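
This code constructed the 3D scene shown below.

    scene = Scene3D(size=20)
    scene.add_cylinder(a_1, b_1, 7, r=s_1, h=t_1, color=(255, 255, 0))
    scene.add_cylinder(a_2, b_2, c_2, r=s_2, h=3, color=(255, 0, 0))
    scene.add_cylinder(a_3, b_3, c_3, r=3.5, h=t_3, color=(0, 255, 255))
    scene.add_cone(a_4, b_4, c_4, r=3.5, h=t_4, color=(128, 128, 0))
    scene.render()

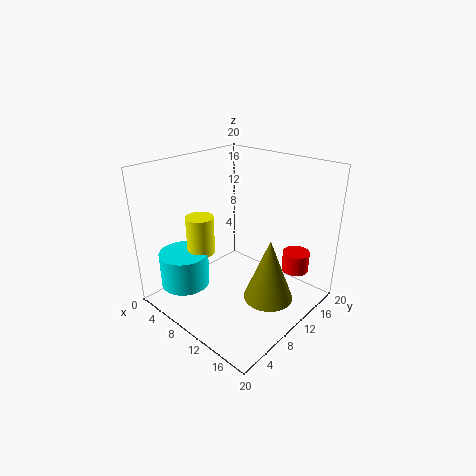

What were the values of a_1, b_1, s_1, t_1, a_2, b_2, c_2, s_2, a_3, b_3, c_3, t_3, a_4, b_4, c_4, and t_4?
a_1 = 5; b_1 = 7.5; s_1 = 2; t_1 = 5.5; a_2 = 15; b_2 = 17.5; c_2 = 3.5; s_2 = 2; a_3 = 4; b_3 = 5; c_3 = 2.5; t_3 = 5; a_4 = 14.5; b_4 = 11.5; c_4 = 1.5; t_4 = 9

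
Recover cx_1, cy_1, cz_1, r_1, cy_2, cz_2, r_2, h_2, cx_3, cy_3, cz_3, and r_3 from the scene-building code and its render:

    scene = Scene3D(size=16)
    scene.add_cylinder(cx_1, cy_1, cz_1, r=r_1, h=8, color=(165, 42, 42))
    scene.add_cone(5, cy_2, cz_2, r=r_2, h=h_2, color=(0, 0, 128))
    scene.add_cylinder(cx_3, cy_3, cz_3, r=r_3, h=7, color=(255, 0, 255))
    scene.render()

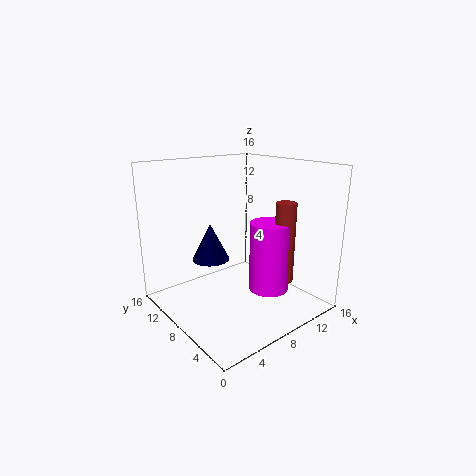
cx_1 = 9
cy_1 = 2
cz_1 = 5
r_1 = 1
cy_2 = 9
cz_2 = 6
r_2 = 2
h_2 = 4
cx_3 = 8
cy_3 = 3
cz_3 = 4
r_3 = 2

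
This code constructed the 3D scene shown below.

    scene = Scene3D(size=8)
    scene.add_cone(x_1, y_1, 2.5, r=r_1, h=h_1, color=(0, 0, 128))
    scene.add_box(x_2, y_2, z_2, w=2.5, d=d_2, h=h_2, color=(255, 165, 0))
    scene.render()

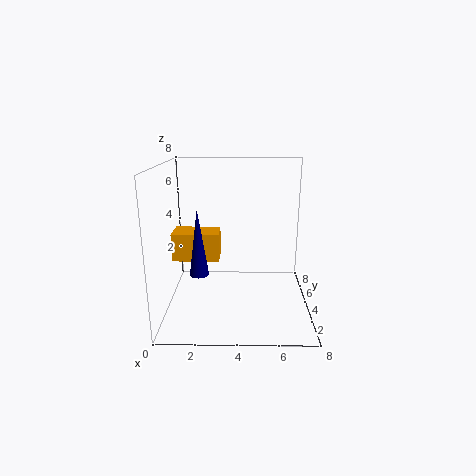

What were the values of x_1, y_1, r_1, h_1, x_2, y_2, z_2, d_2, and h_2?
x_1 = 2, y_1 = 2.5, r_1 = 0.5, h_1 = 3.5, x_2 = 0.5, y_2 = 3, z_2 = 3, d_2 = 1.5, h_2 = 1.5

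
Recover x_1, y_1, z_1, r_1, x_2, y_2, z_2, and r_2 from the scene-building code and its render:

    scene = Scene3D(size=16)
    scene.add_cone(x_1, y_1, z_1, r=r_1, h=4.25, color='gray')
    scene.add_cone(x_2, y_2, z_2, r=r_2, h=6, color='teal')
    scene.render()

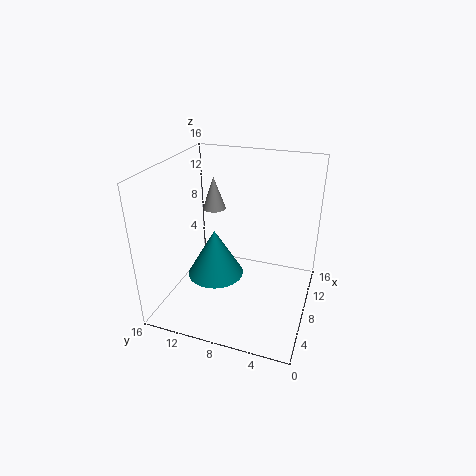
x_1 = 14.25, y_1 = 13.5, z_1 = 8.25, r_1 = 1.5, x_2 = 10, y_2 = 11.75, z_2 = 1.25, r_2 = 3.5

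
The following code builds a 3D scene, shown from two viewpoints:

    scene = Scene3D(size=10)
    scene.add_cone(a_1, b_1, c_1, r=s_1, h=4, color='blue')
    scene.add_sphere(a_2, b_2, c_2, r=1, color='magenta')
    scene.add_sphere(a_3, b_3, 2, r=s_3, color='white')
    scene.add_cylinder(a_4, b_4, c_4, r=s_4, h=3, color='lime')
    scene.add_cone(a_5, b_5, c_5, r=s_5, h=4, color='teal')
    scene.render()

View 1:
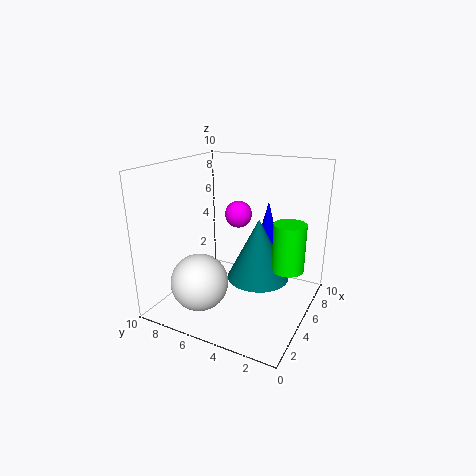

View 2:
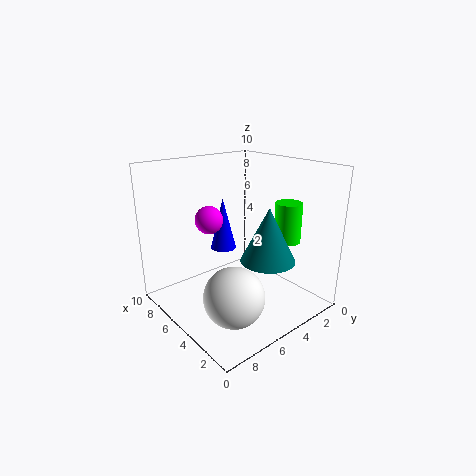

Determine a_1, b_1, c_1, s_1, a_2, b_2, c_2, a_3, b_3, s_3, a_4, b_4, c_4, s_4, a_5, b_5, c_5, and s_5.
a_1 = 8; b_1 = 4; c_1 = 3; s_1 = 1; a_2 = 7; b_2 = 6; c_2 = 6; a_3 = 3; b_3 = 7; s_3 = 2; a_4 = 4; b_4 = 1; c_4 = 4; s_4 = 1; a_5 = 4; b_5 = 3; c_5 = 3; s_5 = 2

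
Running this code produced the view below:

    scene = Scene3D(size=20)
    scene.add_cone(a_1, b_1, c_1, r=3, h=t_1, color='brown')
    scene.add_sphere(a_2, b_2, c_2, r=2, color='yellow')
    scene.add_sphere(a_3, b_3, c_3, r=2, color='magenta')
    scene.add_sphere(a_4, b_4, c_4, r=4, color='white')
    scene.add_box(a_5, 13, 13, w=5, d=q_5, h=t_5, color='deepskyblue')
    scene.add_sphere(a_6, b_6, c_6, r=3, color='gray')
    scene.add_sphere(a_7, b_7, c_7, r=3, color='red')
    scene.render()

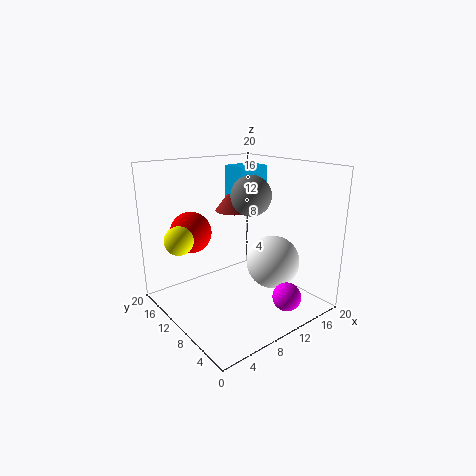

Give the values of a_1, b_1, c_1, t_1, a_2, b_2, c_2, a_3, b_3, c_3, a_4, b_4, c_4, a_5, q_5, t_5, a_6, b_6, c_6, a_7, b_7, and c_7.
a_1 = 14; b_1 = 16; c_1 = 12; t_1 = 4; a_2 = 3; b_2 = 14; c_2 = 10; a_3 = 14; b_3 = 4; c_3 = 2; a_4 = 16; b_4 = 9; c_4 = 5; a_5 = 13; q_5 = 4; t_5 = 6; a_6 = 14; b_6 = 12; c_6 = 15; a_7 = 6; b_7 = 16; c_7 = 10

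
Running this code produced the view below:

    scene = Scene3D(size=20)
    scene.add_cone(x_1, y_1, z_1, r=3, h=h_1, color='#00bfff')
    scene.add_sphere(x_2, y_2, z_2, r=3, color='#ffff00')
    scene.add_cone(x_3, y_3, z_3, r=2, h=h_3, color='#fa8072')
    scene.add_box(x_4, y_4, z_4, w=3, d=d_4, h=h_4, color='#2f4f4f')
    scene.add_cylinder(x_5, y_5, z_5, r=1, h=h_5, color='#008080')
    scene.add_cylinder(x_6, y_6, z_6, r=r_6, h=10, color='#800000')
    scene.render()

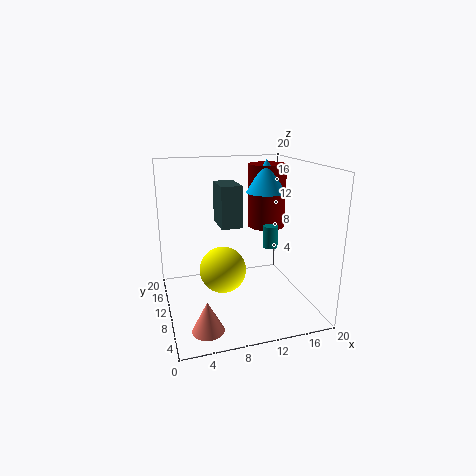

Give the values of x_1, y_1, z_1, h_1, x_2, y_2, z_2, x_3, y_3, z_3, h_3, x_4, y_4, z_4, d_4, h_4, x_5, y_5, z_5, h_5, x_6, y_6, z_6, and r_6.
x_1 = 16, y_1 = 15, z_1 = 15, h_1 = 5, x_2 = 7, y_2 = 7, z_2 = 7, x_3 = 4, y_3 = 3, z_3 = 1, h_3 = 4, x_4 = 8, y_4 = 11, z_4 = 11, d_4 = 5, h_4 = 6, x_5 = 14, y_5 = 8, z_5 = 9, h_5 = 3, x_6 = 17, y_6 = 17, z_6 = 9, r_6 = 3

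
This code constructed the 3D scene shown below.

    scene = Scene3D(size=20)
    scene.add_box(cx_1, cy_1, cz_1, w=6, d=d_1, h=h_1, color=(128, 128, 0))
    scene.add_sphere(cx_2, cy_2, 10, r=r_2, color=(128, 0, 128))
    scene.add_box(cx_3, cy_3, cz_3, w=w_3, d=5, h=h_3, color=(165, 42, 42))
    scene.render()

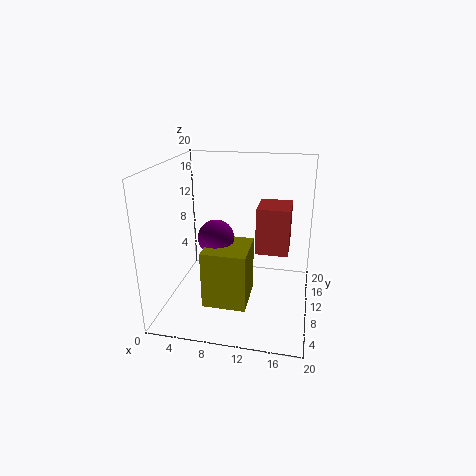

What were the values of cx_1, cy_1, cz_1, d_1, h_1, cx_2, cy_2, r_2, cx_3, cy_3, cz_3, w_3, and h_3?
cx_1 = 6; cy_1 = 5; cz_1 = 1.5; d_1 = 6.5; h_1 = 8; cx_2 = 7; cy_2 = 9.5; r_2 = 2.5; cx_3 = 12.5; cy_3 = 9.5; cz_3 = 8; w_3 = 4.5; h_3 = 6.5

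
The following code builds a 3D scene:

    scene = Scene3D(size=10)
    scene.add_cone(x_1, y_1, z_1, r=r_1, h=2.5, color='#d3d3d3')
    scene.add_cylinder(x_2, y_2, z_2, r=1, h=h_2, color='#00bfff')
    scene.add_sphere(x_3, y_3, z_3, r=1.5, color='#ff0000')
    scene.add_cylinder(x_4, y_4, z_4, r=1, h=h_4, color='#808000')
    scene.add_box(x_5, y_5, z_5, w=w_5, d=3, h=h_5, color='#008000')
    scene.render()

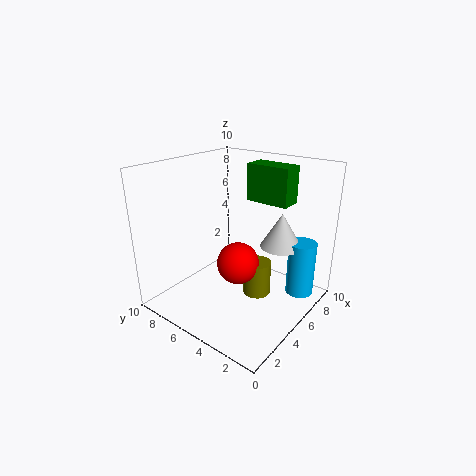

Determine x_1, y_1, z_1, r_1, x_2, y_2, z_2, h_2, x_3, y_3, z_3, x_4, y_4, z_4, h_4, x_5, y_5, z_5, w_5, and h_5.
x_1 = 7.5
y_1 = 3
z_1 = 4
r_1 = 1.5
x_2 = 8
y_2 = 1.5
z_2 = 0.5
h_2 = 4
x_3 = 5
y_3 = 5
z_3 = 3
x_4 = 6
y_4 = 4
z_4 = 0.5
h_4 = 2.5
x_5 = 6
y_5 = 2
z_5 = 7.5
w_5 = 1.5
h_5 = 2.5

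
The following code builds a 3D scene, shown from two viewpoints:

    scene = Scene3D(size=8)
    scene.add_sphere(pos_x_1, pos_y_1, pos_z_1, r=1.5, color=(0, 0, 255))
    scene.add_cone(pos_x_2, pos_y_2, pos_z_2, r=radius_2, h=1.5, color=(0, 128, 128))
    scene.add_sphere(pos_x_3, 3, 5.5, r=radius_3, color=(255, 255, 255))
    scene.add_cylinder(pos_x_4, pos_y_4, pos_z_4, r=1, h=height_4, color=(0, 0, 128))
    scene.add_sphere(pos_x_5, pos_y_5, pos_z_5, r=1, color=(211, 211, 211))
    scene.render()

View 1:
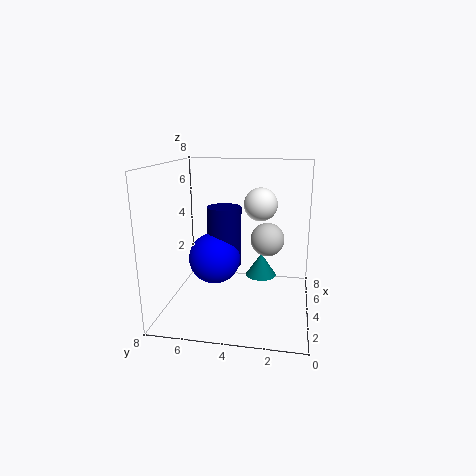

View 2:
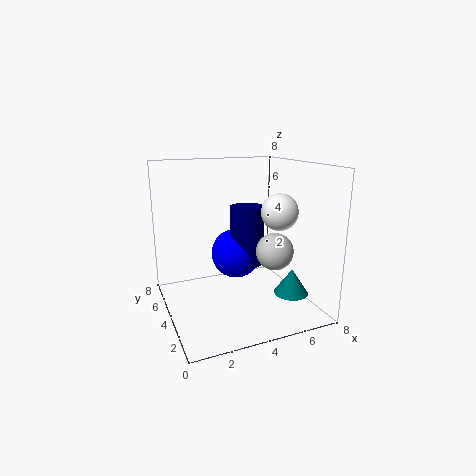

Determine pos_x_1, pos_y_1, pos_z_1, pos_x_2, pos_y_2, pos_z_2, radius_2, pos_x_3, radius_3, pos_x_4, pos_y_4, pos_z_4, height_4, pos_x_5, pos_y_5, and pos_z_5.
pos_x_1 = 4.5
pos_y_1 = 5.5
pos_z_1 = 2.5
pos_x_2 = 7
pos_y_2 = 3
pos_z_2 = 0.5
radius_2 = 1
pos_x_3 = 6
radius_3 = 1
pos_x_4 = 5
pos_y_4 = 5
pos_z_4 = 2
height_4 = 3.5
pos_x_5 = 5.5
pos_y_5 = 2.5
pos_z_5 = 3.5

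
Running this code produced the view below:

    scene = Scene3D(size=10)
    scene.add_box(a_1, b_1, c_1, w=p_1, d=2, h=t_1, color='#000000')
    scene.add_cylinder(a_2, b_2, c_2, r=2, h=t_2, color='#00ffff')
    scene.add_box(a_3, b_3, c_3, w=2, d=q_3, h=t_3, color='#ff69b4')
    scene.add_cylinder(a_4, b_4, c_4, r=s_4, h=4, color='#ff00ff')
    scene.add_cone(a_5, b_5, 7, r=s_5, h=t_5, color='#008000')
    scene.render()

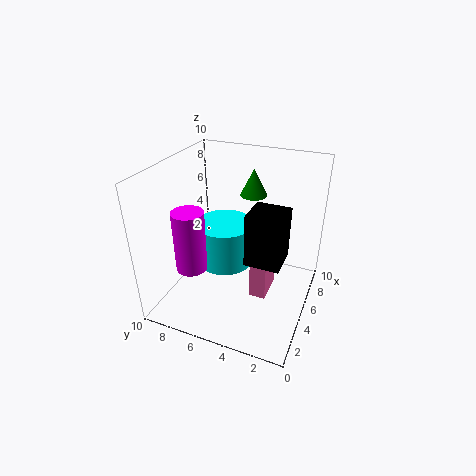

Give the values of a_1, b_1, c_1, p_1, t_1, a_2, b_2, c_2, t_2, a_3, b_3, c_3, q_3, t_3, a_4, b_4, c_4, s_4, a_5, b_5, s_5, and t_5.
a_1 = 1; b_1 = 1; c_1 = 6; p_1 = 2; t_1 = 3; a_2 = 5; b_2 = 6; c_2 = 3; t_2 = 3; a_3 = 2; b_3 = 2; c_3 = 3; q_3 = 1; t_3 = 3; a_4 = 2; b_4 = 7; c_4 = 4; s_4 = 1; a_5 = 8; b_5 = 5; s_5 = 1; t_5 = 2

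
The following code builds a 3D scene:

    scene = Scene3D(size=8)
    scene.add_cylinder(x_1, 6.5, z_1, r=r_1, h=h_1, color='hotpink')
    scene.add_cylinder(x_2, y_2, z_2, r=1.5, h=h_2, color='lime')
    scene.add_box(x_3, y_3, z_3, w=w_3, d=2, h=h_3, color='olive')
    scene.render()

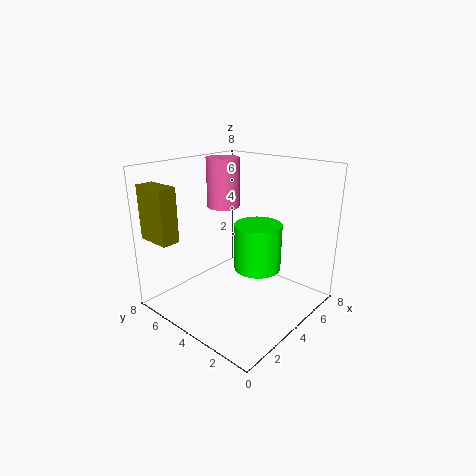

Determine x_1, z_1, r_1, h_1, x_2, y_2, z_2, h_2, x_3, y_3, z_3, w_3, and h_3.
x_1 = 5.5
z_1 = 5
r_1 = 1
h_1 = 3
x_2 = 6.5
y_2 = 4.5
z_2 = 1
h_2 = 3
x_3 = 0.5
y_3 = 6
z_3 = 4
w_3 = 1
h_3 = 3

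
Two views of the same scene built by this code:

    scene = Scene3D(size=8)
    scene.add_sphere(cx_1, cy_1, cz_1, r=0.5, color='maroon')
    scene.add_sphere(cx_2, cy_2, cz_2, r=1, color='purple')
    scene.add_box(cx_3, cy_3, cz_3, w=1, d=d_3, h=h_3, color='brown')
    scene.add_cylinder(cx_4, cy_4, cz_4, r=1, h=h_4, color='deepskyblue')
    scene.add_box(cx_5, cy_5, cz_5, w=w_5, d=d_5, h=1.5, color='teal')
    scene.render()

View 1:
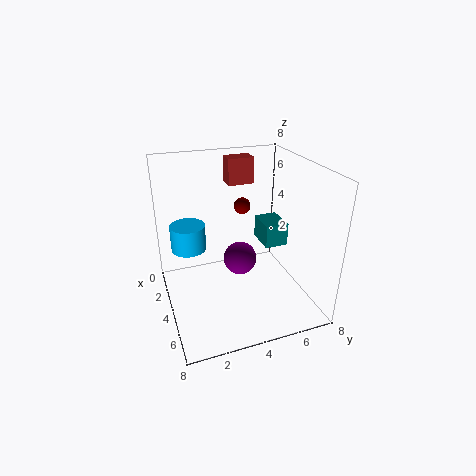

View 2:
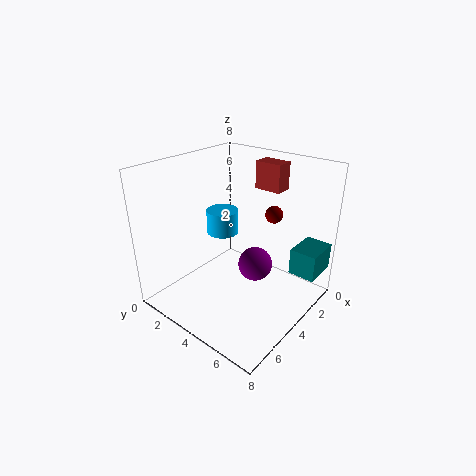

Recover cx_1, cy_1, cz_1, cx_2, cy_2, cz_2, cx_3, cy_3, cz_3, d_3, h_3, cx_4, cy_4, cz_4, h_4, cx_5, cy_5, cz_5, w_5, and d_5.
cx_1 = 2; cy_1 = 5; cz_1 = 5; cx_2 = 3; cy_2 = 4.5; cz_2 = 2; cx_3 = 1.5; cy_3 = 4; cz_3 = 6.5; d_3 = 1.5; h_3 = 1.5; cx_4 = 2.5; cy_4 = 1.5; cz_4 = 3; h_4 = 1.5; cx_5 = 0.5; cy_5 = 6.5; cz_5 = 2; w_5 = 2; d_5 = 1.5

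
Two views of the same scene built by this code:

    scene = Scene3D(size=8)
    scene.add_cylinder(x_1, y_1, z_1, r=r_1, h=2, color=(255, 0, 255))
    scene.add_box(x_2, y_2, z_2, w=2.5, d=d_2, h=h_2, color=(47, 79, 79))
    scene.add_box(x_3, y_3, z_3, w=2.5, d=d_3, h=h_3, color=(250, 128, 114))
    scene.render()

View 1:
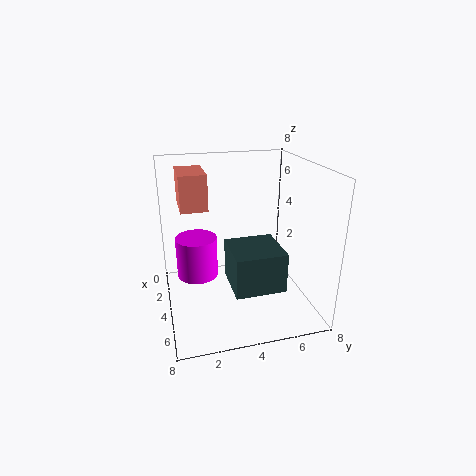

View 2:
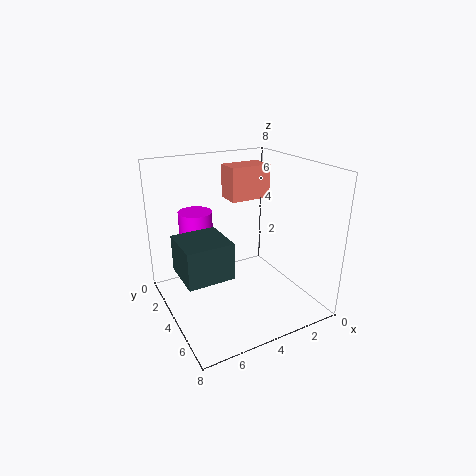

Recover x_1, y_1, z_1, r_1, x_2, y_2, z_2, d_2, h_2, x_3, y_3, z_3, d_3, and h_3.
x_1 = 5.5, y_1 = 1.5, z_1 = 3, r_1 = 1, x_2 = 5, y_2 = 3, z_2 = 2.5, d_2 = 2.5, h_2 = 2, x_3 = 1, y_3 = 1, z_3 = 5.5, d_3 = 1.5, h_3 = 2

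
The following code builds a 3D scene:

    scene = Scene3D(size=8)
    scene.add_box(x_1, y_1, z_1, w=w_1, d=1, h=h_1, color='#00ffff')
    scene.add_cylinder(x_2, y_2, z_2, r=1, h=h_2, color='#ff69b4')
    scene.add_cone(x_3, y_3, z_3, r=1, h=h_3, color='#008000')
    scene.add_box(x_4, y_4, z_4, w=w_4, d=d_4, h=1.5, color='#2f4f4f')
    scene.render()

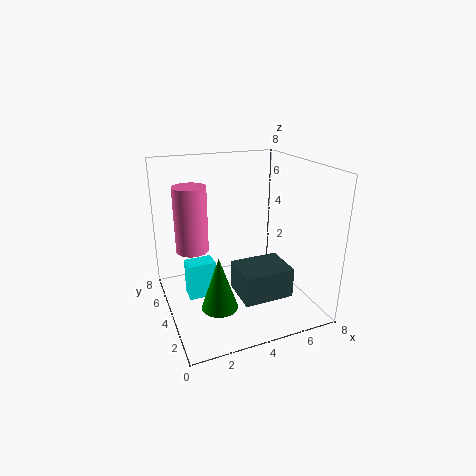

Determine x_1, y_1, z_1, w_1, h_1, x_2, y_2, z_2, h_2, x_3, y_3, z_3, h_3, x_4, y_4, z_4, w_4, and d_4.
x_1 = 1; y_1 = 3.5; z_1 = 1; w_1 = 1.5; h_1 = 2; x_2 = 2; y_2 = 6.5; z_2 = 2.5; h_2 = 4; x_3 = 2.5; y_3 = 3; z_3 = 0.5; h_3 = 3; x_4 = 3; y_4 = 0.5; z_4 = 2; w_4 = 2.5; d_4 = 2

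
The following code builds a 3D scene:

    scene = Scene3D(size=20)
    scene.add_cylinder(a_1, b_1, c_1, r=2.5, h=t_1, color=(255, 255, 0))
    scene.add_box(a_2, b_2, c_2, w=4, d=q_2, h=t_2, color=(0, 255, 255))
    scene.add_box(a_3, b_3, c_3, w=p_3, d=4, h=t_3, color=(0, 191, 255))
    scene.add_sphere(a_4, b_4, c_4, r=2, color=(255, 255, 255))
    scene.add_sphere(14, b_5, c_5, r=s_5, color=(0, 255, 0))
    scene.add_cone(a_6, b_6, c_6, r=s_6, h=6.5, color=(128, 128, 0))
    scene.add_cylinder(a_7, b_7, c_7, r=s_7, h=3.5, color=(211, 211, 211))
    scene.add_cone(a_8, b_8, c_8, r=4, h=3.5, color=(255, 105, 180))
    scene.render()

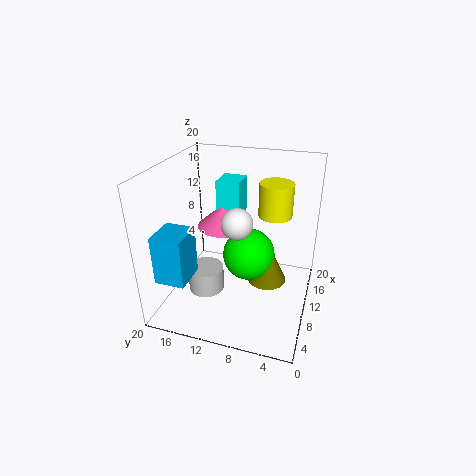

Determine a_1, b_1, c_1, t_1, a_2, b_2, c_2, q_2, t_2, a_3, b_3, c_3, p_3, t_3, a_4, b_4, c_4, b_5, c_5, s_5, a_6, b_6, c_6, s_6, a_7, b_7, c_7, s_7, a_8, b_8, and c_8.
a_1 = 15.5, b_1 = 6, c_1 = 11.5, t_1 = 5, a_2 = 13.5, b_2 = 11, c_2 = 11, q_2 = 3.5, t_2 = 5.5, a_3 = 1.5, b_3 = 14.5, c_3 = 6.5, p_3 = 4.5, t_3 = 6.5, a_4 = 6.5, b_4 = 9, c_4 = 14, b_5 = 9.5, c_5 = 5, s_5 = 4, a_6 = 14, b_6 = 6.5, c_6 = 1, s_6 = 3, a_7 = 7.5, b_7 = 14, c_7 = 2.5, s_7 = 2.5, a_8 = 14, b_8 = 13.5, c_8 = 9.5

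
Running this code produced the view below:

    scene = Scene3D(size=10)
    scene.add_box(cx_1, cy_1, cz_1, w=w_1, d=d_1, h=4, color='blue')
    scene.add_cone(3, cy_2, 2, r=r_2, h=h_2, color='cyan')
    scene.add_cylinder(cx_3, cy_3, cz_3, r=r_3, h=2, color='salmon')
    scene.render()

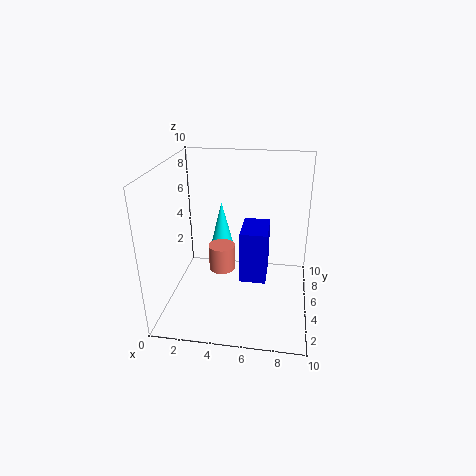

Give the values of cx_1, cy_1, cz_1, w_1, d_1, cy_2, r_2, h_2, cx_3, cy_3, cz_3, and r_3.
cx_1 = 5; cy_1 = 5.5; cz_1 = 1; w_1 = 2; d_1 = 3; cy_2 = 9; r_2 = 1; h_2 = 4; cx_3 = 3.5; cy_3 = 6.5; cz_3 = 1.5; r_3 = 1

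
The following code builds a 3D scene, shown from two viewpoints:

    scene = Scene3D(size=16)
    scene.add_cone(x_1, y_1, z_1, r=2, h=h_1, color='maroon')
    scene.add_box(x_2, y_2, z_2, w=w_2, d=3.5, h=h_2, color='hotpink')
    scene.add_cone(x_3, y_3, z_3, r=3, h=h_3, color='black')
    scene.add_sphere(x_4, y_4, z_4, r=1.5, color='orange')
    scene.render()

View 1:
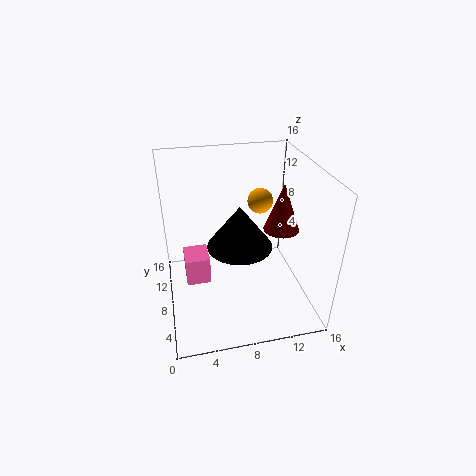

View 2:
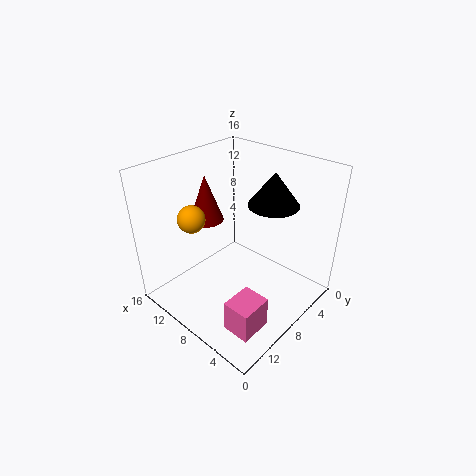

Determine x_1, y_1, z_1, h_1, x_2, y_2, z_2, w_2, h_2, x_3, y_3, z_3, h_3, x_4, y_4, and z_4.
x_1 = 13
y_1 = 8
z_1 = 8.5
h_1 = 5.5
x_2 = 2
y_2 = 10
z_2 = 0.5
w_2 = 3
h_2 = 3.5
x_3 = 7
y_3 = 3
z_3 = 10.5
h_3 = 4
x_4 = 11.5
y_4 = 11.5
z_4 = 10.5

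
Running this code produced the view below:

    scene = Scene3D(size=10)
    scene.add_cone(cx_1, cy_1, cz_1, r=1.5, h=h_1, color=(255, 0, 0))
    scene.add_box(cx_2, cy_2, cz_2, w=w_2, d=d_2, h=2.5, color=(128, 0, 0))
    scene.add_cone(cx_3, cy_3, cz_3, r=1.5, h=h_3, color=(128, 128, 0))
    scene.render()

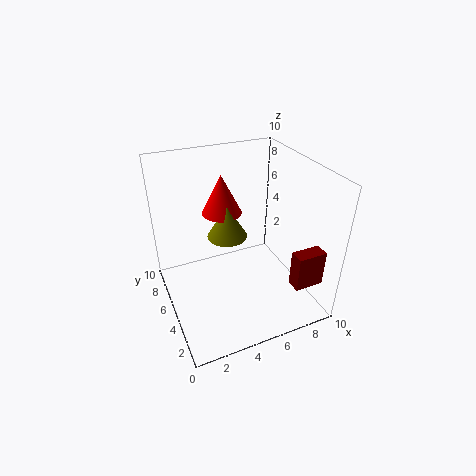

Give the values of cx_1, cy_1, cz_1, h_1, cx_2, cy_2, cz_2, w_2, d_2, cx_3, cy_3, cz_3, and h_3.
cx_1 = 5
cy_1 = 8
cz_1 = 5.5
h_1 = 3
cx_2 = 7.5
cy_2 = 1
cz_2 = 2.5
w_2 = 2
d_2 = 1
cx_3 = 5
cy_3 = 7
cz_3 = 4
h_3 = 2.5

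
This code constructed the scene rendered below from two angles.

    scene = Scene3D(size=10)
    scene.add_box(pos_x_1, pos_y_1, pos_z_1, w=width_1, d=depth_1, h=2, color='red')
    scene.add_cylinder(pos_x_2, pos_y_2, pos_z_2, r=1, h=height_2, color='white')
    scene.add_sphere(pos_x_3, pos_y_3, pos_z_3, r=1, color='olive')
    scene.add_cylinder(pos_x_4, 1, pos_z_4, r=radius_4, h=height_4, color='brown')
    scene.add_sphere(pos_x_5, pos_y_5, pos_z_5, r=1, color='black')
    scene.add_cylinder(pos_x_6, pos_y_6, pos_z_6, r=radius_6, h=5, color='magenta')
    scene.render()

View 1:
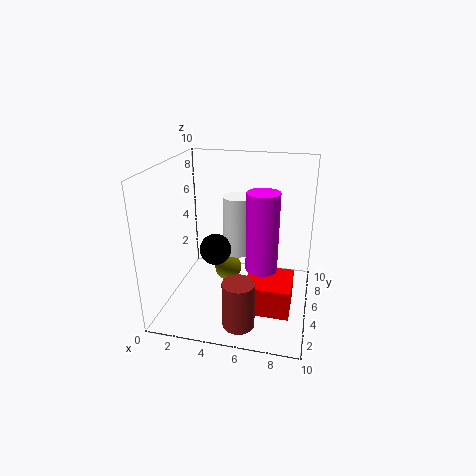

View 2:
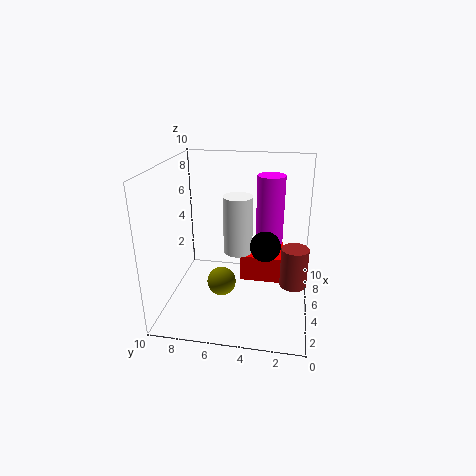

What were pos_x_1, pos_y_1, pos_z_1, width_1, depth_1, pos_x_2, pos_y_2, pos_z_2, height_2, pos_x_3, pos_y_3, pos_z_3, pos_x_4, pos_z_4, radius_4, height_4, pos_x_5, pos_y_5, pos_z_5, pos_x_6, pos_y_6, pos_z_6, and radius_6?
pos_x_1 = 6; pos_y_1 = 2; pos_z_1 = 1; width_1 = 3; depth_1 = 3; pos_x_2 = 5; pos_y_2 = 5; pos_z_2 = 4; height_2 = 4; pos_x_3 = 4; pos_y_3 = 6; pos_z_3 = 2; pos_x_4 = 6; pos_z_4 = 1; radius_4 = 1; height_4 = 3; pos_x_5 = 4; pos_y_5 = 3; pos_z_5 = 5; pos_x_6 = 7; pos_y_6 = 3; pos_z_6 = 4; radius_6 = 1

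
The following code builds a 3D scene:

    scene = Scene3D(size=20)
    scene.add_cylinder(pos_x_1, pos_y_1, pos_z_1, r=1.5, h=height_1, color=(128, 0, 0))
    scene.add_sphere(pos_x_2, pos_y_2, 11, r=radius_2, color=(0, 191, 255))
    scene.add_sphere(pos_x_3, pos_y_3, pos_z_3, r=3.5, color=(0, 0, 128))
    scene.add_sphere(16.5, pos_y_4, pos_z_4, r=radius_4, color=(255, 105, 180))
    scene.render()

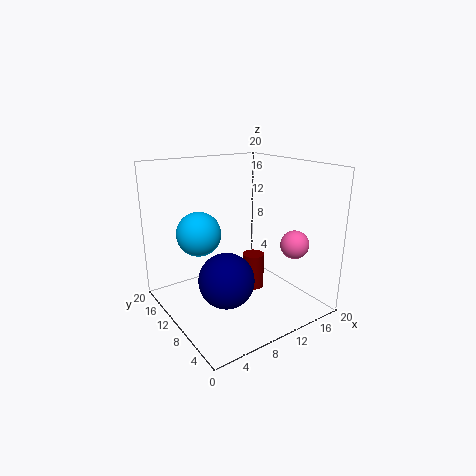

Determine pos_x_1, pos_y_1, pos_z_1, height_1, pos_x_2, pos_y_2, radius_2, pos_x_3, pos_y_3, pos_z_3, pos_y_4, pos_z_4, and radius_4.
pos_x_1 = 12; pos_y_1 = 9; pos_z_1 = 2.5; height_1 = 5; pos_x_2 = 5; pos_y_2 = 12; radius_2 = 3; pos_x_3 = 5.5; pos_y_3 = 6; pos_z_3 = 6.5; pos_y_4 = 5.5; pos_z_4 = 9; radius_4 = 2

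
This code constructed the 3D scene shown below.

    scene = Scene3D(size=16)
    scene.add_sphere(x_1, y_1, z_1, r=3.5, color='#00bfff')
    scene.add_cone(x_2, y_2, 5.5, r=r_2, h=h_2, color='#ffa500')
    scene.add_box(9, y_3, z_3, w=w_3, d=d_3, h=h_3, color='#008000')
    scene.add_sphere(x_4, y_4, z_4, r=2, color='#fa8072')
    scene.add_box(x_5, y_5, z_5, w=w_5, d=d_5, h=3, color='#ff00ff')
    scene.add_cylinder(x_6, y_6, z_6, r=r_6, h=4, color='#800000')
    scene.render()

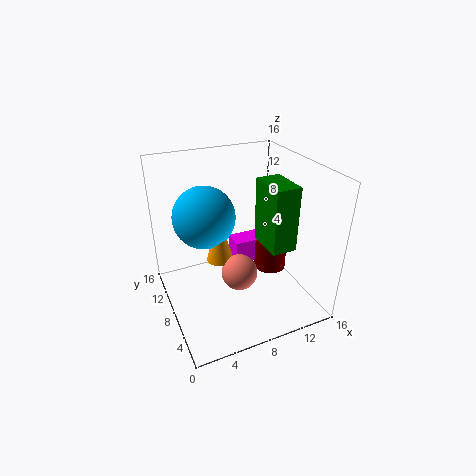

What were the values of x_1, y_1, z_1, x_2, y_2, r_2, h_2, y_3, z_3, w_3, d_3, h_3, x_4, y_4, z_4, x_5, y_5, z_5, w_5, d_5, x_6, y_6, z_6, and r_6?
x_1 = 5; y_1 = 10.5; z_1 = 10; x_2 = 6; y_2 = 8.5; r_2 = 1.5; h_2 = 5.5; y_3 = 2; z_3 = 9; w_3 = 2.5; d_3 = 4; h_3 = 6.5; x_4 = 7.5; y_4 = 6.5; z_4 = 4.5; x_5 = 9; y_5 = 10.5; z_5 = 2.5; w_5 = 4; d_5 = 2.5; x_6 = 13.5; y_6 = 10; z_6 = 1.5; r_6 = 2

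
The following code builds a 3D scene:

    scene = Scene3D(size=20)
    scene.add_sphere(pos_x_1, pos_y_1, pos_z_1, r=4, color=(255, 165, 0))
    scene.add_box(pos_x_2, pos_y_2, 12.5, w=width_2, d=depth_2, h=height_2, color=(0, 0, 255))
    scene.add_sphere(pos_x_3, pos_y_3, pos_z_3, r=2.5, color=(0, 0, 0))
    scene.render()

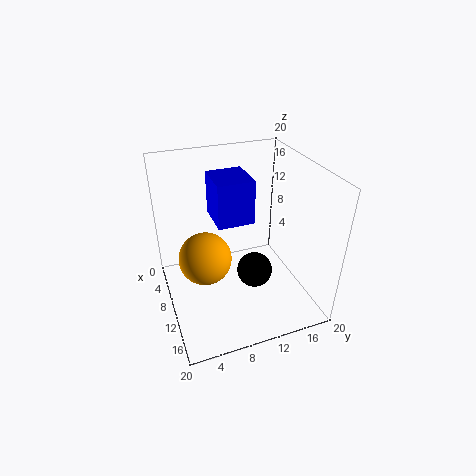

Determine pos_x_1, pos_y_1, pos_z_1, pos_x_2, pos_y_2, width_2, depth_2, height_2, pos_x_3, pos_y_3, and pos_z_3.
pos_x_1 = 6.5; pos_y_1 = 6; pos_z_1 = 5; pos_x_2 = 5.5; pos_y_2 = 7; width_2 = 5.5; depth_2 = 5; height_2 = 6; pos_x_3 = 11.5; pos_y_3 = 12; pos_z_3 = 5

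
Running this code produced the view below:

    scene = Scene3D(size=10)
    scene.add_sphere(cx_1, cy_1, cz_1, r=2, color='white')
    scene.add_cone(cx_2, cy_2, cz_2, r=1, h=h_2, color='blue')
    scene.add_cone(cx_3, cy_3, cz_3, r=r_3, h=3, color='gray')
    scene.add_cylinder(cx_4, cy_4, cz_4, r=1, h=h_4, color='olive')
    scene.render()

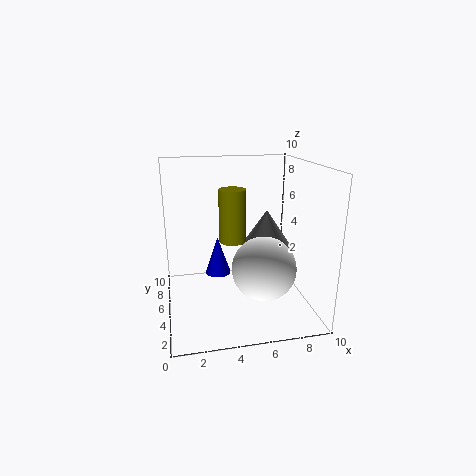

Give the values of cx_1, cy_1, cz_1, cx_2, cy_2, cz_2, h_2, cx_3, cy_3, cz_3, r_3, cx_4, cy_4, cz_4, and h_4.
cx_1 = 6
cy_1 = 2
cz_1 = 4
cx_2 = 4
cy_2 = 8
cz_2 = 1
h_2 = 3
cx_3 = 8
cy_3 = 8
cz_3 = 3
r_3 = 2
cx_4 = 5
cy_4 = 7
cz_4 = 4
h_4 = 4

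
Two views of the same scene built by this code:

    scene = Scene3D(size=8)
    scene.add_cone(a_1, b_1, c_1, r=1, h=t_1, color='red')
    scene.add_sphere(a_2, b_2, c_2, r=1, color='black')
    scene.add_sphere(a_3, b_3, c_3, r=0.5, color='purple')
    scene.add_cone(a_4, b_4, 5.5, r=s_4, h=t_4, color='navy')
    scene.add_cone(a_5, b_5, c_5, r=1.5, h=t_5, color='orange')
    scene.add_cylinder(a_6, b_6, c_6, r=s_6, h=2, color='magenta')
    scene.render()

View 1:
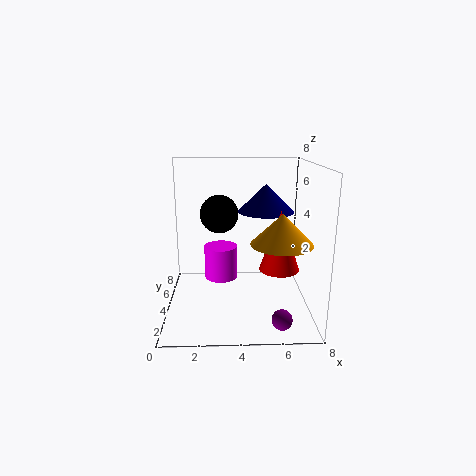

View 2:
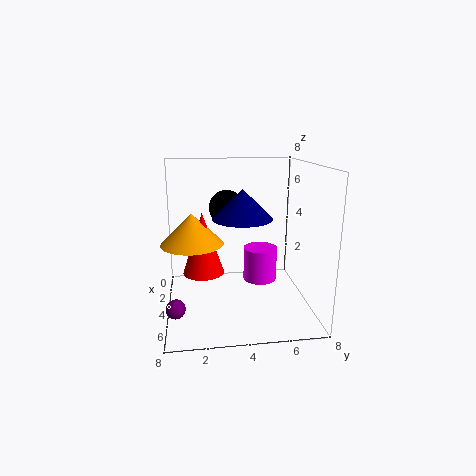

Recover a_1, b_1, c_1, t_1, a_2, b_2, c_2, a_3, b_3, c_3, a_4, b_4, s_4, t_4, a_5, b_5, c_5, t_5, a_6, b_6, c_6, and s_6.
a_1 = 6, b_1 = 2, c_1 = 3, t_1 = 3, a_2 = 3, b_2 = 3.5, c_2 = 5.5, a_3 = 6, b_3 = 0.5, c_3 = 1, a_4 = 5.5, b_4 = 4, s_4 = 1.5, t_4 = 1.5, a_5 = 6, b_5 = 1.5, c_5 = 4.5, t_5 = 1.5, a_6 = 3, b_6 = 5.5, c_6 = 1, s_6 = 1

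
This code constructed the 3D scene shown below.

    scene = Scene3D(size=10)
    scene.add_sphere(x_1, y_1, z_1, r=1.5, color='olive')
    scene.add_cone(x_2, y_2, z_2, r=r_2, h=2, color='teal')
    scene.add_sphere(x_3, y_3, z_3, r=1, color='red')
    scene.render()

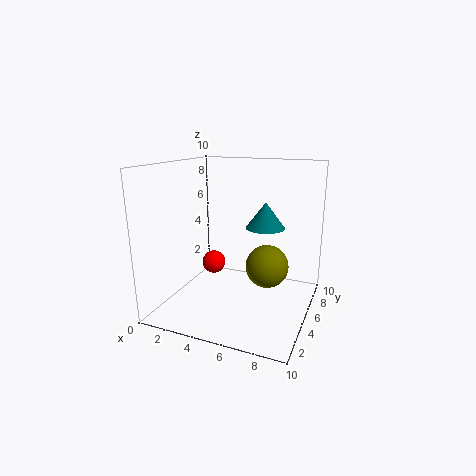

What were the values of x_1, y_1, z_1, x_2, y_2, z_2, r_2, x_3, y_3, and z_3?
x_1 = 7; y_1 = 5.5; z_1 = 3; x_2 = 6; y_2 = 8; z_2 = 5; r_2 = 1.5; x_3 = 1; y_3 = 9; z_3 = 1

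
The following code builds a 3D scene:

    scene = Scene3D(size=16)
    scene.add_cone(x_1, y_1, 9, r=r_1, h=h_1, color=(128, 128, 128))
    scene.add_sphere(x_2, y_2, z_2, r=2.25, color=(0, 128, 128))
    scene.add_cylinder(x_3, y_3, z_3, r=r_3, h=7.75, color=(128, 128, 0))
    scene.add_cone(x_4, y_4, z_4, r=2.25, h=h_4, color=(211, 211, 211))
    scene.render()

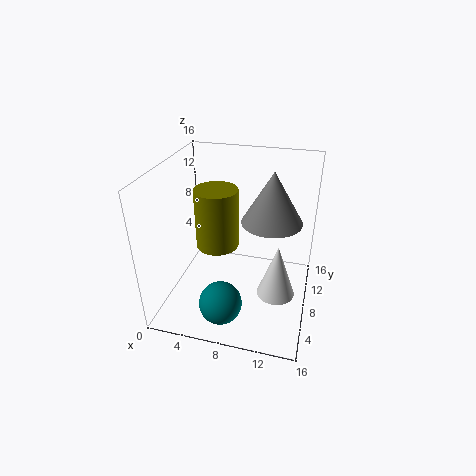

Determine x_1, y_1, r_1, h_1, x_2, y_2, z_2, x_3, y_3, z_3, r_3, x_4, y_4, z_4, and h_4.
x_1 = 11.25; y_1 = 10.75; r_1 = 3.5; h_1 = 6; x_2 = 7.5; y_2 = 2.75; z_2 = 3; x_3 = 4; y_3 = 12.5; z_3 = 3.75; r_3 = 2.75; x_4 = 12.5; y_4 = 8.75; z_4 = 0.5; h_4 = 6.5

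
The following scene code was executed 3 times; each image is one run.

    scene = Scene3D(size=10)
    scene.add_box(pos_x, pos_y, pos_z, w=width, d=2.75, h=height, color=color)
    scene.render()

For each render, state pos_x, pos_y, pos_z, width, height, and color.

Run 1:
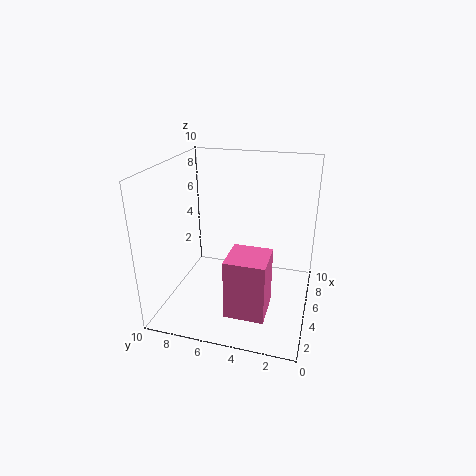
pos_x = 2.25
pos_y = 2.5
pos_z = 0.25
width = 2.75
height = 4.25
color = 'hotpink'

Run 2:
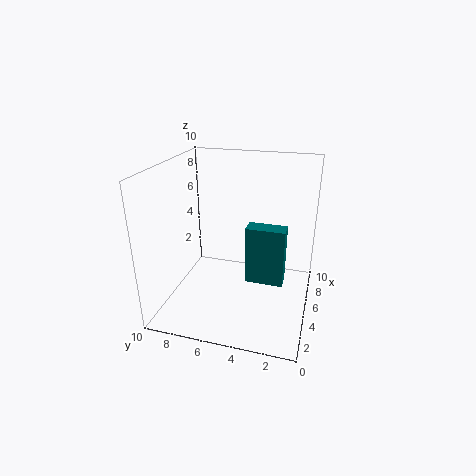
pos_x = 5
pos_y = 1.75
pos_z = 1.5
width = 1.25
height = 4.25
color = 'teal'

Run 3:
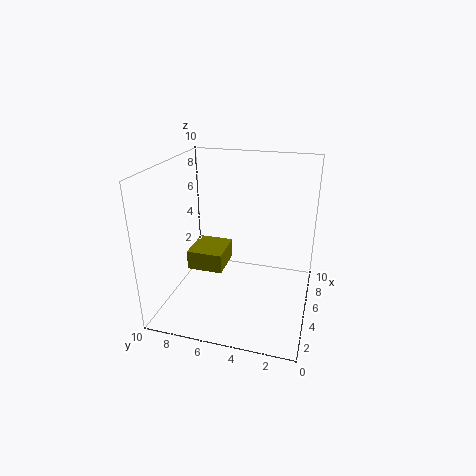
pos_x = 5.5
pos_y = 6.5
pos_z = 1.5
width = 3
height = 1.5
color = 'olive'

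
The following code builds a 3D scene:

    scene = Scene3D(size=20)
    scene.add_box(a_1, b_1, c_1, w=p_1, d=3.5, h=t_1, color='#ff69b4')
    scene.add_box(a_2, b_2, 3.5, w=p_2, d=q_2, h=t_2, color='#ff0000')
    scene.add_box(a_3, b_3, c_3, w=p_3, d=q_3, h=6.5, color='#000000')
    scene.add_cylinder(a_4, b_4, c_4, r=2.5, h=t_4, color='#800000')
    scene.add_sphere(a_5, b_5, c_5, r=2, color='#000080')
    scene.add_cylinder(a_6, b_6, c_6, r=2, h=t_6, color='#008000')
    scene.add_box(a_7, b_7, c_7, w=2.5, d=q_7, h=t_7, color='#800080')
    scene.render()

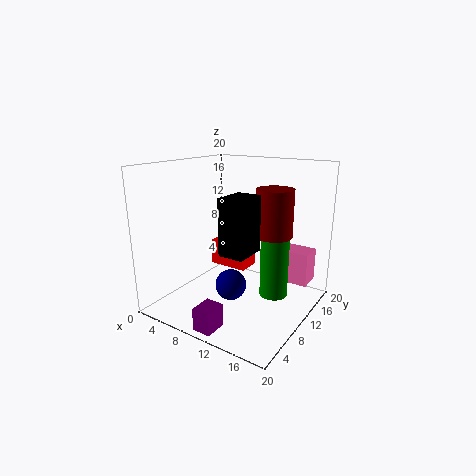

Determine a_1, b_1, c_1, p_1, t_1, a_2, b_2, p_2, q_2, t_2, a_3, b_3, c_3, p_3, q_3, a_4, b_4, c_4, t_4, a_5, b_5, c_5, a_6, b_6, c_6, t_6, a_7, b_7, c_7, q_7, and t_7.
a_1 = 12.5, b_1 = 16, c_1 = 2, p_1 = 5.5, t_1 = 5, a_2 = 3, b_2 = 13, p_2 = 6, q_2 = 3.5, t_2 = 4, a_3 = 13, b_3 = 1.5, c_3 = 11, p_3 = 3, q_3 = 4, a_4 = 14.5, b_4 = 12, c_4 = 10.5, t_4 = 6.5, a_5 = 11.5, b_5 = 6, c_5 = 5, a_6 = 14.5, b_6 = 12.5, c_6 = 1.5, t_6 = 10, a_7 = 9.5, b_7 = 0.5, c_7 = 0.5, q_7 = 3, t_7 = 3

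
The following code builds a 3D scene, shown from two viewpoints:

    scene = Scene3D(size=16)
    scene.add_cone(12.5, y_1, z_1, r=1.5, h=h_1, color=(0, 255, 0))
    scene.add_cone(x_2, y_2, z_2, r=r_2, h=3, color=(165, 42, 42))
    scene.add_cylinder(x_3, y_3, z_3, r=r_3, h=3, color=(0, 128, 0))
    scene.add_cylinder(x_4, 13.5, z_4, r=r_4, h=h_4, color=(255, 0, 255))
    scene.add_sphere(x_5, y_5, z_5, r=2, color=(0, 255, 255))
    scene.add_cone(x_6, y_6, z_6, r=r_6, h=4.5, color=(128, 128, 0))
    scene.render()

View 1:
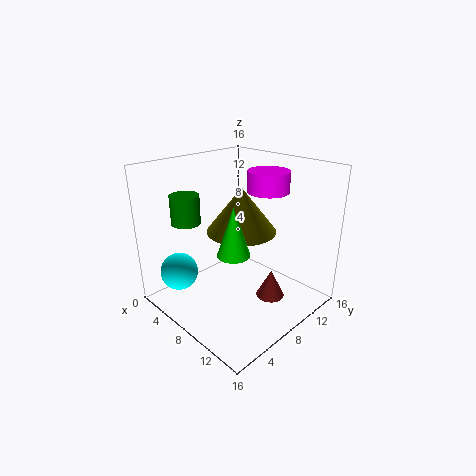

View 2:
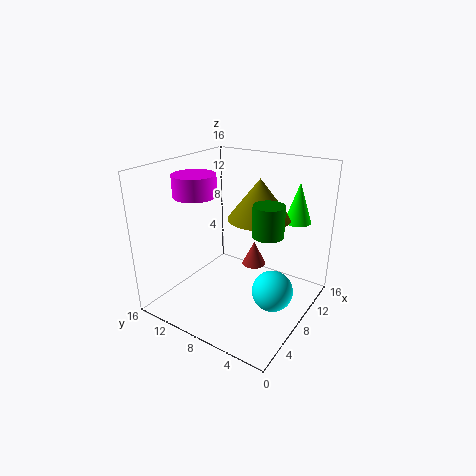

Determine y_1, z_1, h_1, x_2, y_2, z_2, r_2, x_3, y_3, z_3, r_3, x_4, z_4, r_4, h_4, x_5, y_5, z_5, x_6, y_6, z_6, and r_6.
y_1 = 3
z_1 = 9.5
h_1 = 4.5
x_2 = 12.5
y_2 = 8.5
z_2 = 2.5
r_2 = 1.5
x_3 = 5.5
y_3 = 3
z_3 = 10.5
r_3 = 1.5
x_4 = 7.5
z_4 = 12
r_4 = 2.5
h_4 = 2.5
x_5 = 5
y_5 = 2
z_5 = 5
x_6 = 10
y_6 = 6.5
z_6 = 10
r_6 = 3.5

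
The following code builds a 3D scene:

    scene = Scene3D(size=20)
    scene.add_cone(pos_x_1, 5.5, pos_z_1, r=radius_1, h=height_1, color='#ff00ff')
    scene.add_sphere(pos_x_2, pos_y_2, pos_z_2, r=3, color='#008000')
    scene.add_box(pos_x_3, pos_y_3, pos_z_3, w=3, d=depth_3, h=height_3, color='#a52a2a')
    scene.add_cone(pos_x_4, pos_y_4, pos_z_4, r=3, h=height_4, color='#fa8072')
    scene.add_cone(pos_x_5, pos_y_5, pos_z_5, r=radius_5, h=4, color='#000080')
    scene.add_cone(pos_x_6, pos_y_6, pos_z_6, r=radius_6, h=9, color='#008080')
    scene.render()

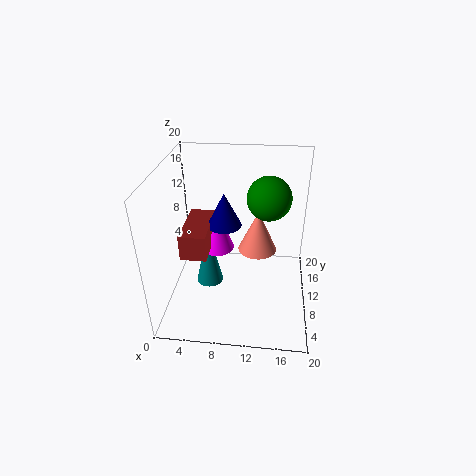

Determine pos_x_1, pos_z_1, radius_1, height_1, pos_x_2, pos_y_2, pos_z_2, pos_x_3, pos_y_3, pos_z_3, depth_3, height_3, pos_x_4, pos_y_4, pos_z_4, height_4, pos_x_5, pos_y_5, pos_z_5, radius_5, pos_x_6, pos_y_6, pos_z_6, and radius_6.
pos_x_1 = 8, pos_z_1 = 11.5, radius_1 = 2, height_1 = 5.5, pos_x_2 = 14, pos_y_2 = 11.5, pos_z_2 = 15.5, pos_x_3 = 4.5, pos_y_3 = 1, pos_z_3 = 12.5, depth_3 = 6.5, height_3 = 3, pos_x_4 = 12.5, pos_y_4 = 15, pos_z_4 = 5, height_4 = 6.5, pos_x_5 = 9, pos_y_5 = 5, pos_z_5 = 15, radius_5 = 2, pos_x_6 = 5.5, pos_y_6 = 11, pos_z_6 = 1.5, radius_6 = 2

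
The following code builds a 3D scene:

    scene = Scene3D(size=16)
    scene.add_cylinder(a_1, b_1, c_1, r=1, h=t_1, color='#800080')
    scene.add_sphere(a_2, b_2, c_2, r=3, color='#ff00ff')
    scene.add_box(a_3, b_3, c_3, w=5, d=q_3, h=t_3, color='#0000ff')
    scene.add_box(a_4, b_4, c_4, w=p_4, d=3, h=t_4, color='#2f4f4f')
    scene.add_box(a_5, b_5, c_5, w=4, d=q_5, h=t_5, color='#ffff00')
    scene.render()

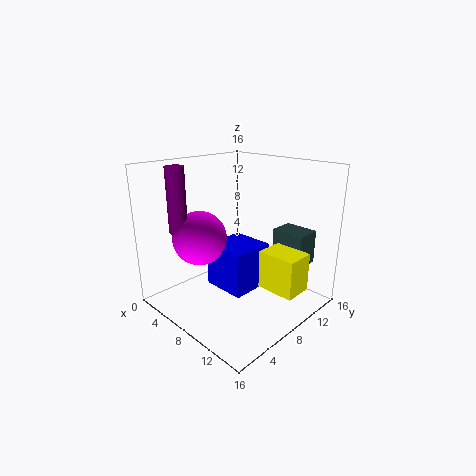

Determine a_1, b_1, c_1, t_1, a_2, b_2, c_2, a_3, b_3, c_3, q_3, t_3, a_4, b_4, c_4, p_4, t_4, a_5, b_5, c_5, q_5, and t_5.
a_1 = 4
b_1 = 3
c_1 = 9
t_1 = 7
a_2 = 5
b_2 = 5
c_2 = 8
a_3 = 5
b_3 = 6
c_3 = 2
q_3 = 5
t_3 = 5
a_4 = 9
b_4 = 13
c_4 = 4
p_4 = 4
t_4 = 4
a_5 = 12
b_5 = 7
c_5 = 4
q_5 = 3
t_5 = 4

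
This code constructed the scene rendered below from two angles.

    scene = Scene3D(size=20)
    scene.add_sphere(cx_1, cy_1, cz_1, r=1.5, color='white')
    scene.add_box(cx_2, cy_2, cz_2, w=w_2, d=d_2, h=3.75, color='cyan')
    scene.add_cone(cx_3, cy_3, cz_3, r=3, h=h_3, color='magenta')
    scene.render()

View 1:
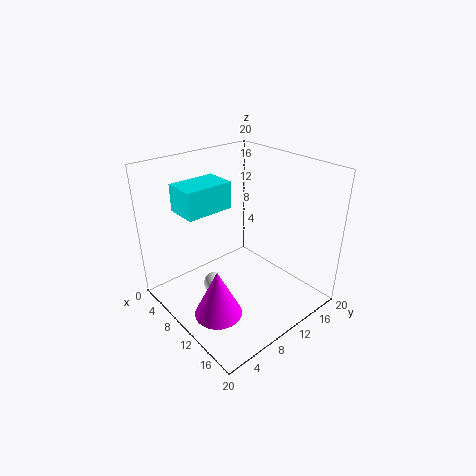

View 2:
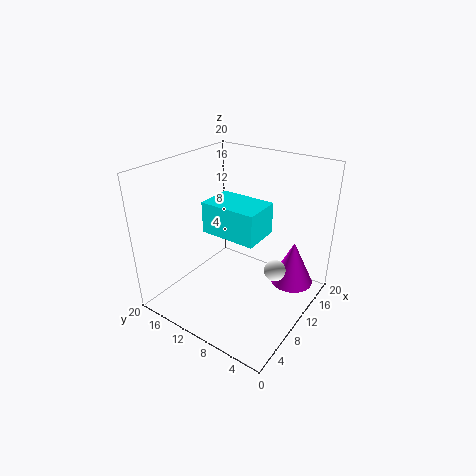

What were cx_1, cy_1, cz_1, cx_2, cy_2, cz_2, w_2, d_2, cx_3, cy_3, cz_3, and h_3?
cx_1 = 11.5, cy_1 = 4.75, cz_1 = 5.75, cx_2 = 3.5, cy_2 = 3.75, cz_2 = 13.75, w_2 = 4.5, d_2 = 6.75, cx_3 = 14, cy_3 = 3.25, cz_3 = 3.25, h_3 = 6.25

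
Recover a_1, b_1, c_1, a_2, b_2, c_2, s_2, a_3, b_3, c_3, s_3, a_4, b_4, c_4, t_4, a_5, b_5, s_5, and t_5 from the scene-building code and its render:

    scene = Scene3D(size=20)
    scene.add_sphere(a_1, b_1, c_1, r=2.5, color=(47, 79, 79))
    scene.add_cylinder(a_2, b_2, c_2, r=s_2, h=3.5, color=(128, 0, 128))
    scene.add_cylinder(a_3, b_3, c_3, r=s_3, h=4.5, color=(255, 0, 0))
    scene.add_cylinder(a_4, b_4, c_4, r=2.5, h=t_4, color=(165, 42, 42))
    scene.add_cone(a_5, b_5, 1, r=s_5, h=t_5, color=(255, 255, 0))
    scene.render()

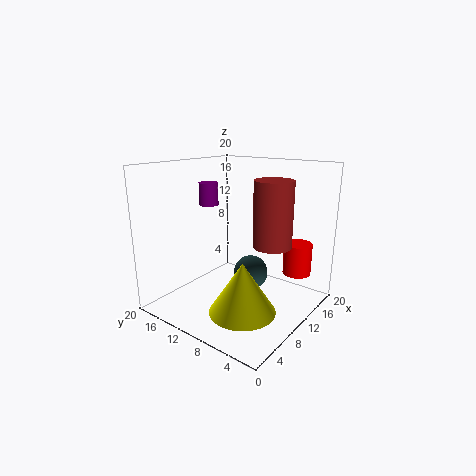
a_1 = 12.5; b_1 = 9.5; c_1 = 4; a_2 = 13; b_2 = 18; c_2 = 13; s_2 = 1.5; a_3 = 15.5; b_3 = 3.5; c_3 = 4.5; s_3 = 2; a_4 = 10; b_4 = 4.5; c_4 = 10; t_4 = 8.5; a_5 = 7; b_5 = 7; s_5 = 4.5; t_5 = 7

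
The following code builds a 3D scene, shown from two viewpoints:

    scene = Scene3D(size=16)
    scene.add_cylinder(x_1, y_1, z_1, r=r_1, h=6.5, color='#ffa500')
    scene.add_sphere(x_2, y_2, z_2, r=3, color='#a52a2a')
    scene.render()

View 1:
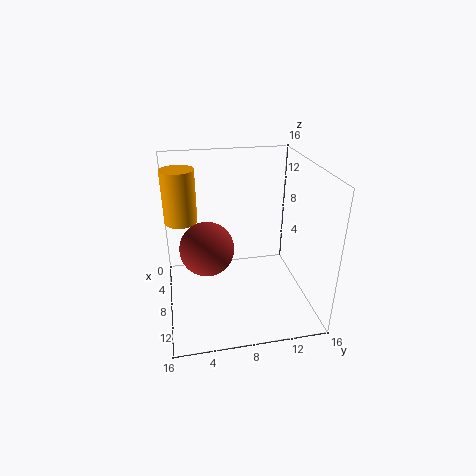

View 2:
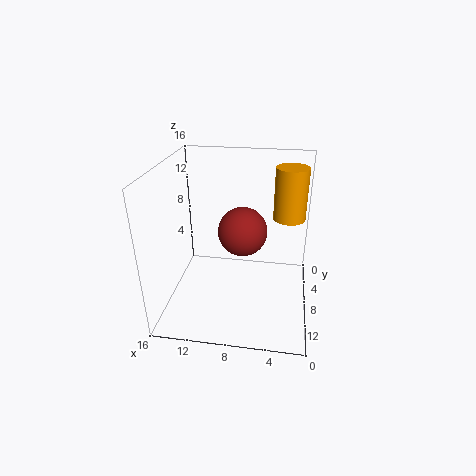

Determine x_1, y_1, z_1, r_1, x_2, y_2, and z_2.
x_1 = 2.5, y_1 = 2, z_1 = 8, r_1 = 2, x_2 = 8, y_2 = 4.5, z_2 = 7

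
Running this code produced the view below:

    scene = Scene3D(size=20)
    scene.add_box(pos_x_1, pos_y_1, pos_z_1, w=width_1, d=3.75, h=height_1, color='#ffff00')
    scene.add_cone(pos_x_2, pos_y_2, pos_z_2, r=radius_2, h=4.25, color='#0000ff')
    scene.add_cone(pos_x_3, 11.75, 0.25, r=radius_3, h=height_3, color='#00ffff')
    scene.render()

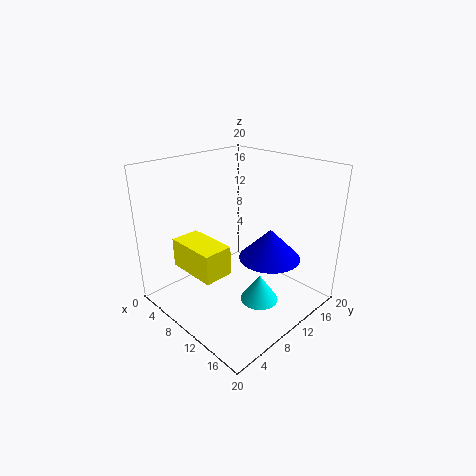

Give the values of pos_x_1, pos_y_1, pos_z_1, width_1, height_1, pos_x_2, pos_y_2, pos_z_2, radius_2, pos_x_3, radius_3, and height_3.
pos_x_1 = 6.5
pos_y_1 = 1.75
pos_z_1 = 7.75
width_1 = 6.75
height_1 = 3.75
pos_x_2 = 13.5
pos_y_2 = 12.75
pos_z_2 = 7.25
radius_2 = 4.25
pos_x_3 = 12.75
radius_3 = 2.75
height_3 = 4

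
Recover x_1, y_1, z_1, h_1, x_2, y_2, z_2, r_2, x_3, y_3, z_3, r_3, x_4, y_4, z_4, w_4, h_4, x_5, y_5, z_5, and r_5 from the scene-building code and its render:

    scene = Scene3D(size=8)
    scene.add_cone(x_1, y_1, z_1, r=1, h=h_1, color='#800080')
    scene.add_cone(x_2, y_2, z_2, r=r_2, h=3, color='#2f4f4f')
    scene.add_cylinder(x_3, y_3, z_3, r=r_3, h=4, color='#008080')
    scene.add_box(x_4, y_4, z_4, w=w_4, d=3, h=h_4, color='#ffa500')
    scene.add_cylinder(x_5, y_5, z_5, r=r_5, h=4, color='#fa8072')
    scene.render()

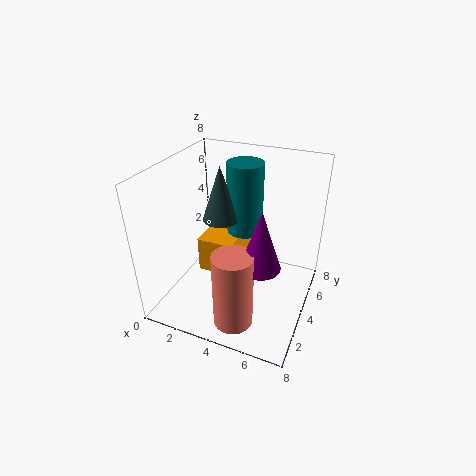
x_1 = 6, y_1 = 2, z_1 = 4, h_1 = 3, x_2 = 3, y_2 = 4, z_2 = 5, r_2 = 1, x_3 = 4, y_3 = 5, z_3 = 4, r_3 = 1, x_4 = 2, y_4 = 3, z_4 = 2, w_4 = 2, h_4 = 2, x_5 = 5, y_5 = 1, z_5 = 1, r_5 = 1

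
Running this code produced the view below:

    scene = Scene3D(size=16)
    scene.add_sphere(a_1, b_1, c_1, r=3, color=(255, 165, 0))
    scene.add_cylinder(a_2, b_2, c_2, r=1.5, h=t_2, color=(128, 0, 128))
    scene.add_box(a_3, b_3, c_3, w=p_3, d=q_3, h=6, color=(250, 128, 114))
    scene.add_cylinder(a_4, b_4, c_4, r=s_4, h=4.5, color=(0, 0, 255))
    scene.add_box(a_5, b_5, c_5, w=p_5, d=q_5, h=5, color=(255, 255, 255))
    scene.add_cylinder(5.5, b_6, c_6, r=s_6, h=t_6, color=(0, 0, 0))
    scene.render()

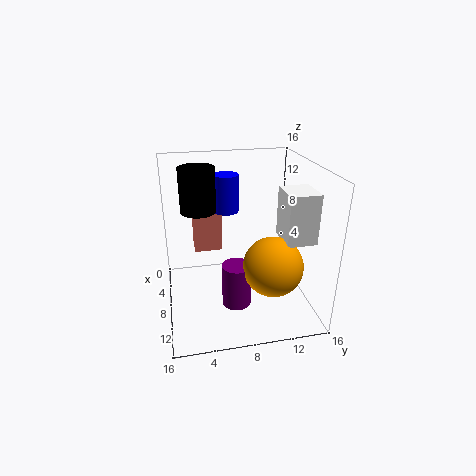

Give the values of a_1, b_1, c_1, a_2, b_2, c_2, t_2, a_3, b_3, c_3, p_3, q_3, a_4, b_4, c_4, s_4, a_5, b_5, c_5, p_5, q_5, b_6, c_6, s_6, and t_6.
a_1 = 13, b_1 = 10.5, c_1 = 7, a_2 = 12, b_2 = 7, c_2 = 2.5, t_2 = 4.5, a_3 = 0.5, b_3 = 3.5, c_3 = 4, p_3 = 2.5, q_3 = 3.5, a_4 = 3.5, b_4 = 7.5, c_4 = 9.5, s_4 = 1.5, a_5 = 10.5, b_5 = 11.5, c_5 = 9.5, p_5 = 3.5, q_5 = 3, b_6 = 4, c_6 = 10.5, s_6 = 2, t_6 = 5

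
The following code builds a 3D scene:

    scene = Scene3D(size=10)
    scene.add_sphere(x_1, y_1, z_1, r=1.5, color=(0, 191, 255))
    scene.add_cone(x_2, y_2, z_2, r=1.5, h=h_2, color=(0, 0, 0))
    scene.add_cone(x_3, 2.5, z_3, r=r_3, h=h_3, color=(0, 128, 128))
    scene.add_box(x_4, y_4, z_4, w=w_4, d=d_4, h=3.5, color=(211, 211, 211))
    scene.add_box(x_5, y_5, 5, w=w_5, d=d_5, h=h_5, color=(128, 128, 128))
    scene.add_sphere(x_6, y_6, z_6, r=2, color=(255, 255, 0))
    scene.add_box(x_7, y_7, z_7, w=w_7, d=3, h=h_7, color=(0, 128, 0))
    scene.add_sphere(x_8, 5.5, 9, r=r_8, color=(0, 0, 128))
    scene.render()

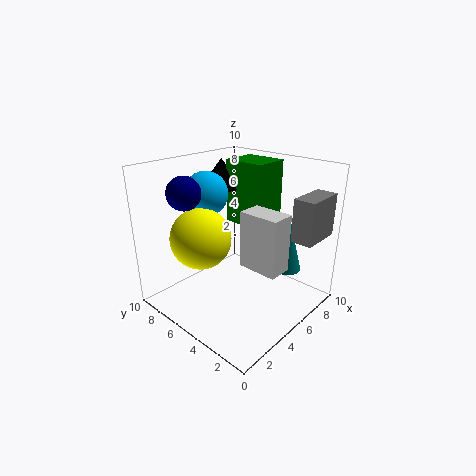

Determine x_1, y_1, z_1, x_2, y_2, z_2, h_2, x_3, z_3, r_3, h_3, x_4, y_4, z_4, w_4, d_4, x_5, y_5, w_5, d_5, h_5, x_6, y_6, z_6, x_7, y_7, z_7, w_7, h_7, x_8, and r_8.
x_1 = 4, y_1 = 7, z_1 = 8, x_2 = 6, y_2 = 7.5, z_2 = 8, h_2 = 2, x_3 = 7.5, z_3 = 2.5, r_3 = 1, h_3 = 4, x_4 = 3, y_4 = 0.5, z_4 = 4.5, w_4 = 1.5, d_4 = 2.5, x_5 = 7, y_5 = 0.5, w_5 = 3, d_5 = 1.5, h_5 = 3, x_6 = 2.5, y_6 = 6, z_6 = 5.5, x_7 = 6, y_7 = 4, z_7 = 5.5, w_7 = 2.5, h_7 = 4.5, x_8 = 1, r_8 = 1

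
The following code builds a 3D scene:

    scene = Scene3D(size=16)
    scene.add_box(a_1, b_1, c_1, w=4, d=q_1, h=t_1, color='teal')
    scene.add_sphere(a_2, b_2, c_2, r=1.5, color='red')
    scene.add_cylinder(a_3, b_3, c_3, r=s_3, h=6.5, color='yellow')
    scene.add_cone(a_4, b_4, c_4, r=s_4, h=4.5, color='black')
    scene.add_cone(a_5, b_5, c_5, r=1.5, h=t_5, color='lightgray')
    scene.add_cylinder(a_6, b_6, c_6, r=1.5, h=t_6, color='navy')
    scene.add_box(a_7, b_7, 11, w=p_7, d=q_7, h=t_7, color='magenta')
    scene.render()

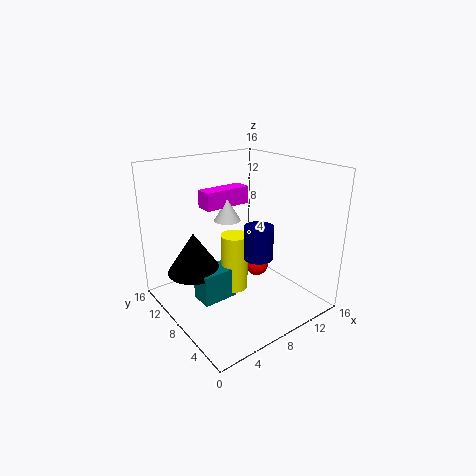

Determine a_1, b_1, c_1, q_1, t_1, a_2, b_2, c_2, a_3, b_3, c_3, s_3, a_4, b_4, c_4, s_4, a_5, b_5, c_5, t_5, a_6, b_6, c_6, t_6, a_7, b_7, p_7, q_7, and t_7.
a_1 = 3; b_1 = 7; c_1 = 1.5; q_1 = 2.5; t_1 = 3.5; a_2 = 13; b_2 = 10.5; c_2 = 2; a_3 = 7.5; b_3 = 8; c_3 = 2; s_3 = 1.5; a_4 = 3.5; b_4 = 10; c_4 = 4.5; s_4 = 3; a_5 = 8; b_5 = 10; c_5 = 9.5; t_5 = 2.5; a_6 = 8; b_6 = 4.5; c_6 = 7; t_6 = 3.5; a_7 = 5.5; b_7 = 10; p_7 = 5.5; q_7 = 2; t_7 = 2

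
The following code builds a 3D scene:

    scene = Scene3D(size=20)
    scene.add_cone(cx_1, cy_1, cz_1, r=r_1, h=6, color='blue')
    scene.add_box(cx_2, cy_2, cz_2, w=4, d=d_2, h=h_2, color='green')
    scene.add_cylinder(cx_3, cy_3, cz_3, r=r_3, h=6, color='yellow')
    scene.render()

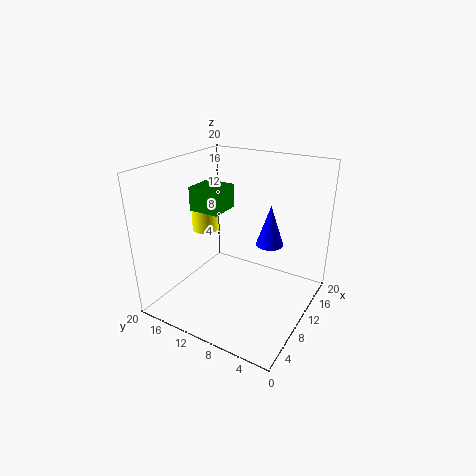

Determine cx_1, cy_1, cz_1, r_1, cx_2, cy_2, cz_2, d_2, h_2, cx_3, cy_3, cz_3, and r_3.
cx_1 = 14
cy_1 = 7
cz_1 = 8
r_1 = 2
cx_2 = 5
cy_2 = 10
cz_2 = 15
d_2 = 4
h_2 = 3
cx_3 = 12
cy_3 = 17
cz_3 = 9
r_3 = 2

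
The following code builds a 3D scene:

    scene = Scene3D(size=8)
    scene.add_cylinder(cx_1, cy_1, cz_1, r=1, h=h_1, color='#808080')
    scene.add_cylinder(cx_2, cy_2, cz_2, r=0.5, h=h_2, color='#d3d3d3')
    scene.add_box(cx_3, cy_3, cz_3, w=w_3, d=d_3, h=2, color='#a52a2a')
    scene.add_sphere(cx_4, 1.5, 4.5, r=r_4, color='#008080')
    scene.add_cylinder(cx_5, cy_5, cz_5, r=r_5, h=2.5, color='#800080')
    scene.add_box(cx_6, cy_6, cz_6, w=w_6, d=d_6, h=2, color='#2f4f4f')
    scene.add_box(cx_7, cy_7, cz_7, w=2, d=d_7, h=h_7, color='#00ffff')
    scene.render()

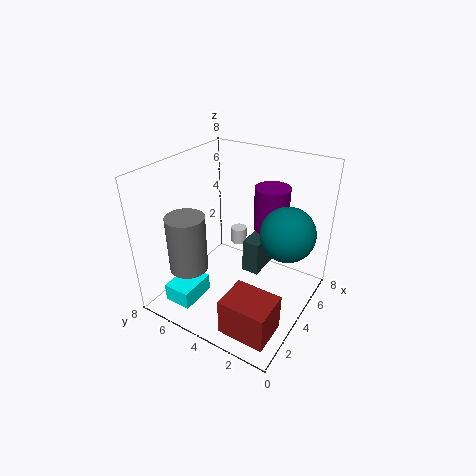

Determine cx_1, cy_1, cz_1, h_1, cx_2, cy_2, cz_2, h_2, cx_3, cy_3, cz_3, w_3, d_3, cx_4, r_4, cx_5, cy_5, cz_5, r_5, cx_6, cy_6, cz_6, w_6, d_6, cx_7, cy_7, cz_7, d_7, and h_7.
cx_1 = 1.5, cy_1 = 5.5, cz_1 = 3, h_1 = 3, cx_2 = 6.5, cy_2 = 5.5, cz_2 = 2, h_2 = 1, cx_3 = 0.5, cy_3 = 0.5, cz_3 = 0.5, w_3 = 2, d_3 = 2.5, cx_4 = 5, r_4 = 1.5, cx_5 = 6, cy_5 = 3, cz_5 = 4, r_5 = 1, cx_6 = 4.5, cy_6 = 3, cz_6 = 1.5, w_6 = 2.5, d_6 = 1, cx_7 = 0.5, cy_7 = 5, cz_7 = 1, d_7 = 1.5, h_7 = 1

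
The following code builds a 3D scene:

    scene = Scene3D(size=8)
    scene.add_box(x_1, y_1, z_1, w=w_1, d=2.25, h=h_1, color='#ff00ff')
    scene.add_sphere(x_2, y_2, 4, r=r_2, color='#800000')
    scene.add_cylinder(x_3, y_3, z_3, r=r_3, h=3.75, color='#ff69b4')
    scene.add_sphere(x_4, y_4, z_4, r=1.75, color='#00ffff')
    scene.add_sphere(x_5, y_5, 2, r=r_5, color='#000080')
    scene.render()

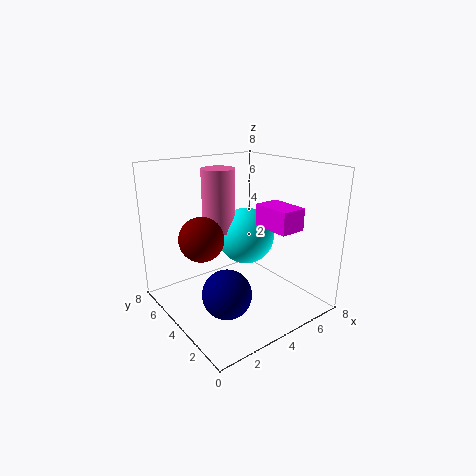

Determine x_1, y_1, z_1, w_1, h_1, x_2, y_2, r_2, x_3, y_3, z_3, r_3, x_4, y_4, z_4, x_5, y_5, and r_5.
x_1 = 5.25
y_1 = 1.75
z_1 = 4.5
w_1 = 1.5
h_1 = 1.25
x_2 = 2.25
y_2 = 5
r_2 = 1.25
x_3 = 4.25
y_3 = 6.25
z_3 = 3.75
r_3 = 1
x_4 = 5.75
y_4 = 5.5
z_4 = 3.25
x_5 = 2
y_5 = 2.25
r_5 = 1.25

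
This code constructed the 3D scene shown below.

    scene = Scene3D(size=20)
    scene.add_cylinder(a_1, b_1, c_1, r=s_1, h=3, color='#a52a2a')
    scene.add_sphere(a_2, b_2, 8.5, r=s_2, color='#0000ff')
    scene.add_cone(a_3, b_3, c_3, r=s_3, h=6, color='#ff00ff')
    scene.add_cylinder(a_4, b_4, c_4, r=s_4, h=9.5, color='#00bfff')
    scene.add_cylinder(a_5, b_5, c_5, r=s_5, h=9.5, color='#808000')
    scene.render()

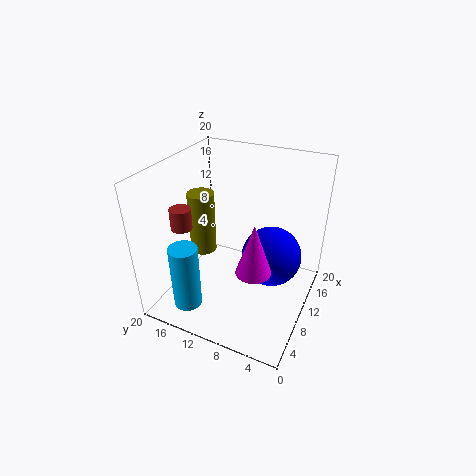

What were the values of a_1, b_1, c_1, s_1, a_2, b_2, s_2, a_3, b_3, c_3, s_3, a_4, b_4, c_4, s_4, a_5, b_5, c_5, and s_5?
a_1 = 7.5; b_1 = 17.5; c_1 = 11; s_1 = 1.5; a_2 = 10; b_2 = 5; s_2 = 4; a_3 = 2.5; b_3 = 4.5; c_3 = 11.5; s_3 = 2; a_4 = 4.5; b_4 = 15.5; c_4 = 0.5; s_4 = 2; a_5 = 12; b_5 = 17; c_5 = 5; s_5 = 2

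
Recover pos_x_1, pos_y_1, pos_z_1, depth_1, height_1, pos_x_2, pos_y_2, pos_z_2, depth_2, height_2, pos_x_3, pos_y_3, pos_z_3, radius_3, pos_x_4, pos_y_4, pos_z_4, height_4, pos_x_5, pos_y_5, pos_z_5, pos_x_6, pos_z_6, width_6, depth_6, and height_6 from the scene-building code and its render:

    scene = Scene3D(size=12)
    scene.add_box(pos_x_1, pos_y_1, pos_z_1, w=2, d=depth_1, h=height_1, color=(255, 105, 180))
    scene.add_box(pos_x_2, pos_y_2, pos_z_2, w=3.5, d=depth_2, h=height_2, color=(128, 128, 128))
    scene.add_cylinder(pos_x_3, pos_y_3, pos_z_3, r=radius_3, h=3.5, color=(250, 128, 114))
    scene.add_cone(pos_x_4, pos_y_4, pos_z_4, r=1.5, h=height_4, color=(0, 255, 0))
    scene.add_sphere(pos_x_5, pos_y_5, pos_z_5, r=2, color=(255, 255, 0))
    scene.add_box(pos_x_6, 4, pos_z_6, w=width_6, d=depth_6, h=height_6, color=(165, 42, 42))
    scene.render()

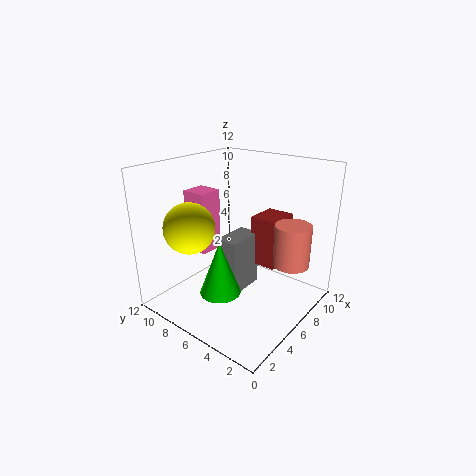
pos_x_1 = 3.5
pos_y_1 = 7.5
pos_z_1 = 5
depth_1 = 2
height_1 = 5
pos_x_2 = 5.5
pos_y_2 = 6
pos_z_2 = 0.5
depth_2 = 2
height_2 = 5
pos_x_3 = 8
pos_y_3 = 2
pos_z_3 = 4
radius_3 = 1.5
pos_x_4 = 2
pos_y_4 = 4.5
pos_z_4 = 3.5
height_4 = 4
pos_x_5 = 2.5
pos_y_5 = 8
pos_z_5 = 7.5
pos_x_6 = 8.5
pos_z_6 = 2.5
width_6 = 3
depth_6 = 2.5
height_6 = 4.5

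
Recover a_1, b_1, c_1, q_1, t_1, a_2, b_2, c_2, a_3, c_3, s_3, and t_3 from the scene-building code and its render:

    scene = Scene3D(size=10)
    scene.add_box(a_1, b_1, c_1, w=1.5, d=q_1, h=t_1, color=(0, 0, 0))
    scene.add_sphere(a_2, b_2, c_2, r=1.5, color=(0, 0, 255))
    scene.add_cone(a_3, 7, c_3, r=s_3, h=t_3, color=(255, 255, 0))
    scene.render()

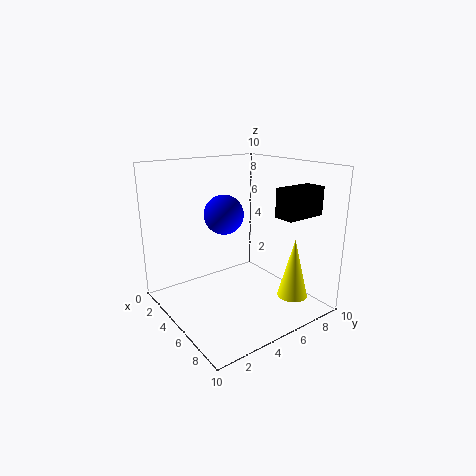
a_1 = 6.5; b_1 = 7; c_1 = 6.5; q_1 = 3; t_1 = 2; a_2 = 2.5; b_2 = 5.5; c_2 = 6; a_3 = 8.5; c_3 = 1.5; s_3 = 1; t_3 = 4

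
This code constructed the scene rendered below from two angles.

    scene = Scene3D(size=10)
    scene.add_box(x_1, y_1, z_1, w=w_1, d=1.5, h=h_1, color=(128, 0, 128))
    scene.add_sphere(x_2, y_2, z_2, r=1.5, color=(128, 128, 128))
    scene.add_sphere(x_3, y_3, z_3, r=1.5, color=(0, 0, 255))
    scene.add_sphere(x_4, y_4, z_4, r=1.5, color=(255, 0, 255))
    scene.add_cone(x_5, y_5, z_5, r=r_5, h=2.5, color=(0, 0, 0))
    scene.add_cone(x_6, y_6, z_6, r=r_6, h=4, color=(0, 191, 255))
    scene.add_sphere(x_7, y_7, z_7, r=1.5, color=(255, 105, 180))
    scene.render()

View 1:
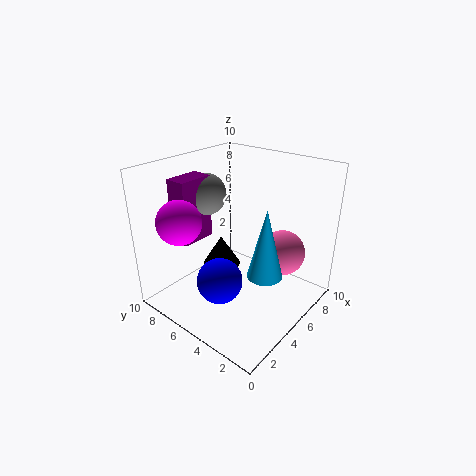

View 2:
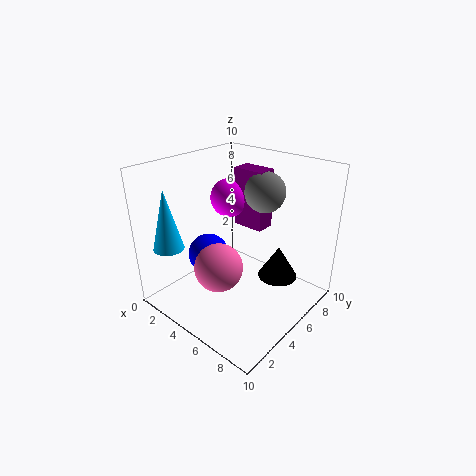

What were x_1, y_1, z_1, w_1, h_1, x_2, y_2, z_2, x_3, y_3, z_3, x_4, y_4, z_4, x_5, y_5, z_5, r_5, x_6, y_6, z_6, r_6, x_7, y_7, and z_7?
x_1 = 2.5, y_1 = 7.5, z_1 = 4.5, w_1 = 2.5, h_1 = 4.5, x_2 = 5, y_2 = 8, z_2 = 7.5, x_3 = 2.5, y_3 = 4.5, z_3 = 3, x_4 = 2, y_4 = 7.5, z_4 = 6.5, x_5 = 6.5, y_5 = 8, z_5 = 1, r_5 = 1.5, x_6 = 2.5, y_6 = 1, z_6 = 5, r_6 = 1, x_7 = 6, y_7 = 2, z_7 = 4.5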